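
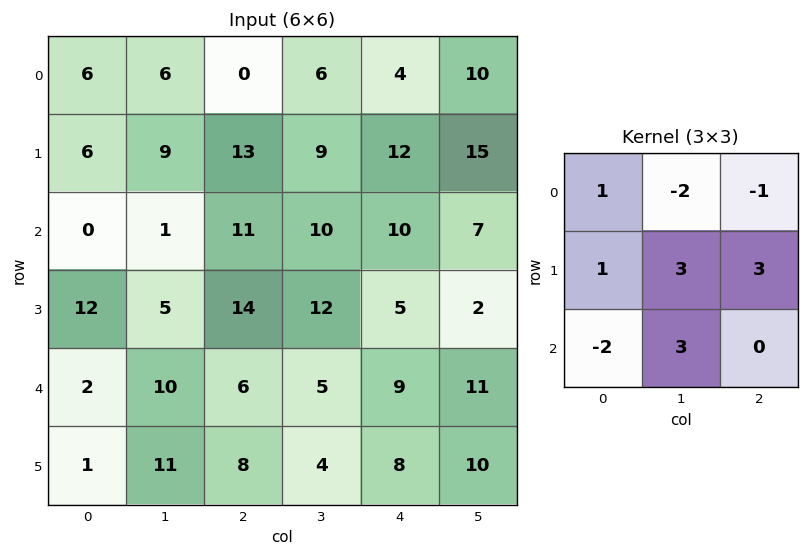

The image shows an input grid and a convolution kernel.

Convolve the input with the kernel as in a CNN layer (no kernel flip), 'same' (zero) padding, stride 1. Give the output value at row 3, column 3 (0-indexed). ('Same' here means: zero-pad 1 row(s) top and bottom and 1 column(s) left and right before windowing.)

49

The receptive field on the zero-padded input at this output position is [11 10 10 / 14 12 5 / 6 5 9]. Elementwise product with the kernel and sum: 11·1 + 10·-2 + 10·-1 + 14·1 + 12·3 + 5·3 + 6·-2 + 5·3.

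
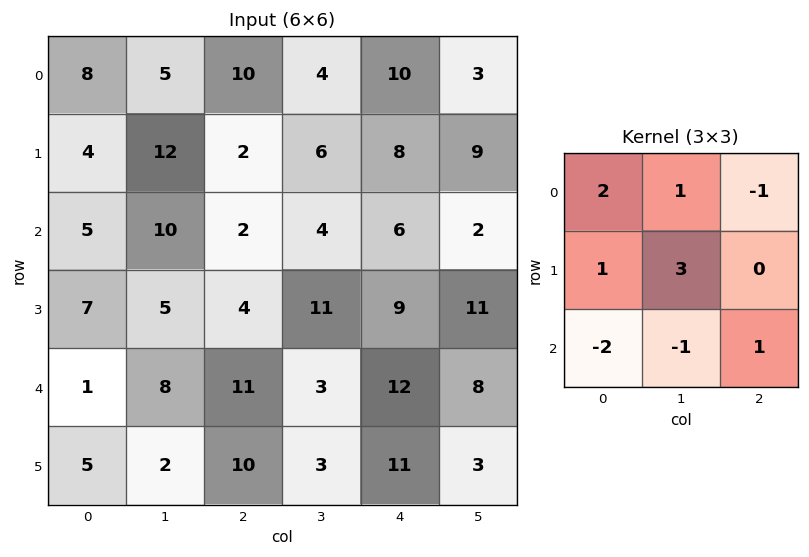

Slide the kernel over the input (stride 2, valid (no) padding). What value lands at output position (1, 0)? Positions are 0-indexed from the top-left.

The receptive field on the input at this output position is [5 10 2 / 7 5 4 / 1 8 11]. Elementwise product with the kernel and sum: 5·2 + 10·1 + 2·-1 + 7·1 + 5·3 + 1·-2 + 8·-1 + 11·1.

41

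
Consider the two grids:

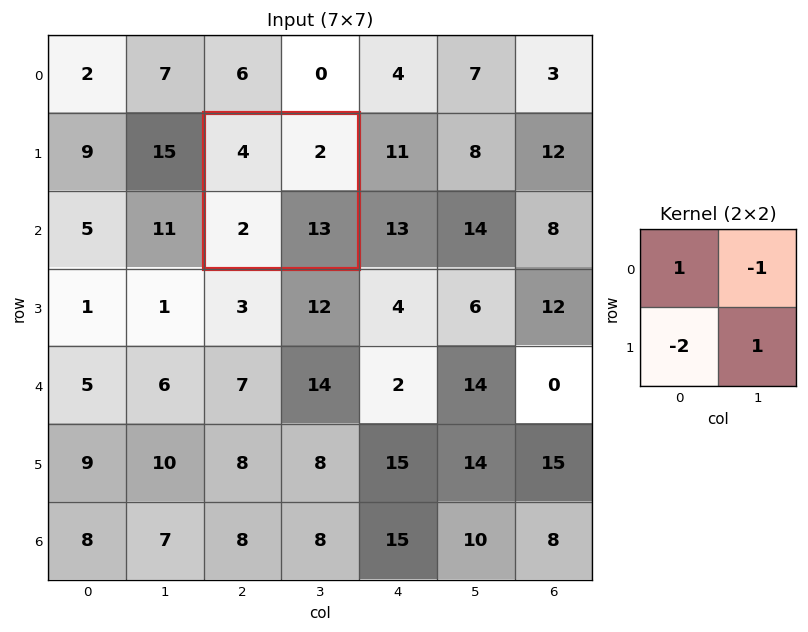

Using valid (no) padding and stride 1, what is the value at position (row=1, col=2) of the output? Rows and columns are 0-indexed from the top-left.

The receptive field on the input at this output position is [4 2 / 2 13]. Elementwise product with the kernel and sum: 4·1 + 2·-1 + 2·-2 + 13·1.

11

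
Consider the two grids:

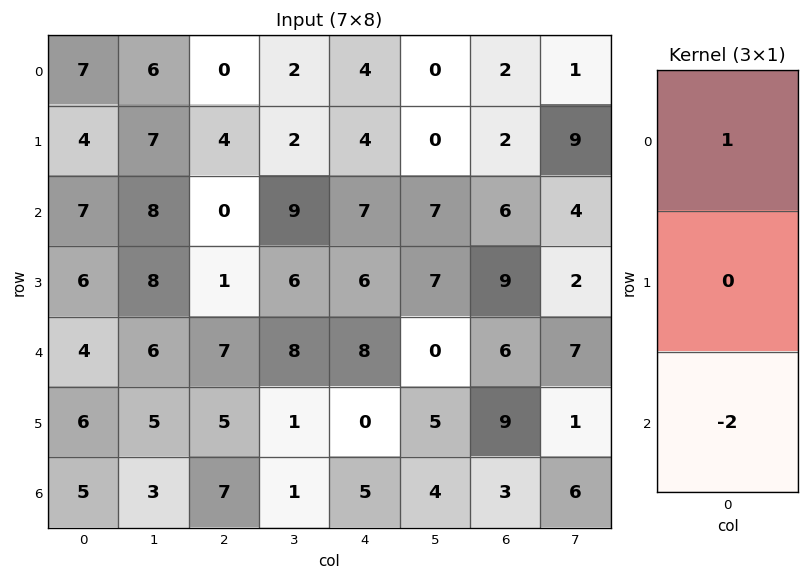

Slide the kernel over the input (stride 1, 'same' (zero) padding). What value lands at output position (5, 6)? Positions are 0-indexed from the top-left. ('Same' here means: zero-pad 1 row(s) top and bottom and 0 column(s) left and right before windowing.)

0

The receptive field on the zero-padded input at this output position is [6 / 9 / 3]. Elementwise product with the kernel and sum: 6·1 + 3·-2.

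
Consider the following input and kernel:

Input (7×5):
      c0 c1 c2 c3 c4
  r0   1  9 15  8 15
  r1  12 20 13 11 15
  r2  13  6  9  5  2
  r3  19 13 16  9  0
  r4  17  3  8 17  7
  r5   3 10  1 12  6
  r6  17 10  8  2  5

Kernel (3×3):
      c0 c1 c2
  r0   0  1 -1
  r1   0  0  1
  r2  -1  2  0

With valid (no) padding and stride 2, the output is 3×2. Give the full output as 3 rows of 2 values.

Output[0,0]: The receptive field on the input at this output position is [1 9 15 / 12 20 13 / 13 6 9]. Elementwise product with the kernel and sum: 9·1 + 15·-1 + 13·1 + 13·-1 + 6·2.
Output[0,1]: The receptive field on the input at this output position is [15 8 15 / 13 11 15 / 9 5 2]. Elementwise product with the kernel and sum: 8·1 + 15·-1 + 15·1 + 9·-1 + 5·2.

6 9
2 29
-1 12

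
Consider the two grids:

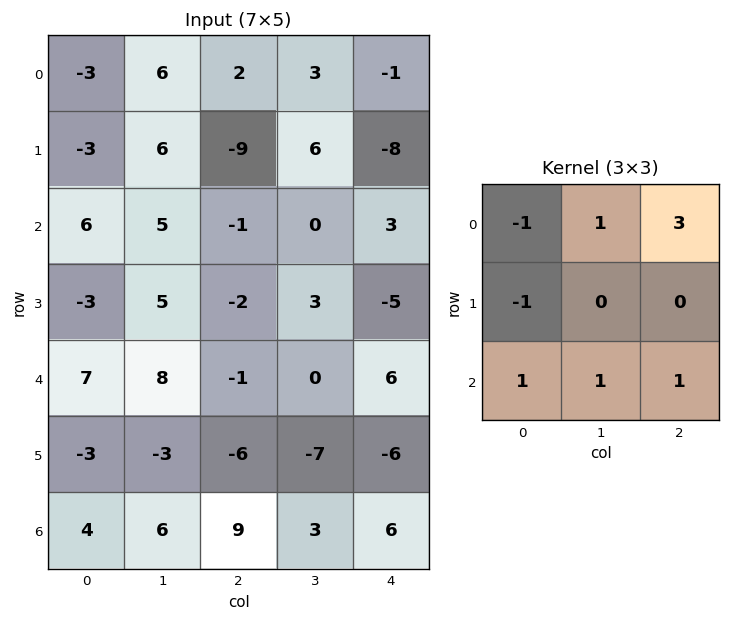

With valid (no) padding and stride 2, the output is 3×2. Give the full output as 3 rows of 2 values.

Output[0,0]: The receptive field on the input at this output position is [-3 6 2 / -3 6 -9 / 6 5 -1]. Elementwise product with the kernel and sum: -3·-1 + 6·1 + 2·3 + -3·-1 + 6·1 + 5·1 + -1·1.

28 9
13 17
20 43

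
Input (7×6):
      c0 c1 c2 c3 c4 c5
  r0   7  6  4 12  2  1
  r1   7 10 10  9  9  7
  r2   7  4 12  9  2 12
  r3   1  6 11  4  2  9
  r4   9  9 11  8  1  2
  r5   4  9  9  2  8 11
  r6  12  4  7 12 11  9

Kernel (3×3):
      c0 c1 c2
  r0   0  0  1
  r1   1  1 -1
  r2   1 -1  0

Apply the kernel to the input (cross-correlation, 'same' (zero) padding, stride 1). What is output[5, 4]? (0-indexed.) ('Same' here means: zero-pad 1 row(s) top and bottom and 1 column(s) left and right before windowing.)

The receptive field on the zero-padded input at this output position is [8 1 2 / 2 8 11 / 12 11 9]. Elementwise product with the kernel and sum: 2·1 + 2·1 + 8·1 + 11·-1 + 12·1 + 11·-1.

2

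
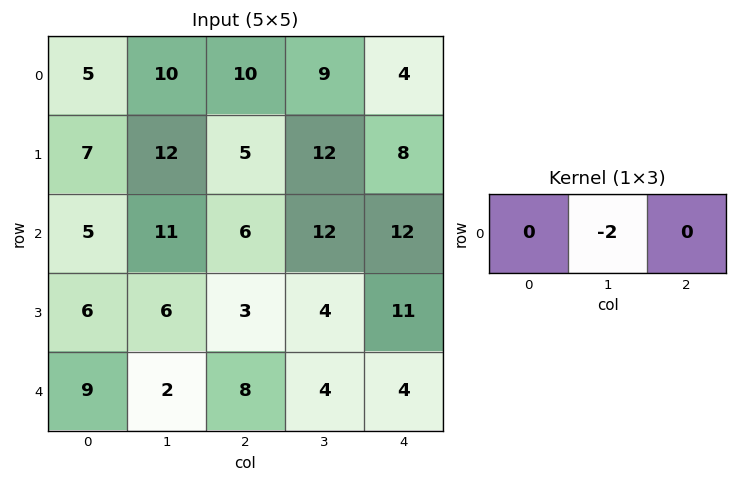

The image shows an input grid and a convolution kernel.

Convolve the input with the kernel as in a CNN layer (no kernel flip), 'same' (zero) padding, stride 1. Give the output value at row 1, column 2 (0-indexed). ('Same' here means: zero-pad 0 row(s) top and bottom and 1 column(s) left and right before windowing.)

The receptive field on the zero-padded input at this output position is [12 5 12]. Elementwise product with the kernel and sum: 5·-2.

-10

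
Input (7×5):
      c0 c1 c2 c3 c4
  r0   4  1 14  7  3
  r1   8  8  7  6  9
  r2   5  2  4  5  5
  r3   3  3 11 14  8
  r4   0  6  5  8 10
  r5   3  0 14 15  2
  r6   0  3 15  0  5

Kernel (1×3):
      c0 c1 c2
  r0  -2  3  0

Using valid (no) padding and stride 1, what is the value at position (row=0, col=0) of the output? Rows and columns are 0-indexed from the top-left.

-5

The receptive field on the input at this output position is [4 1 14]. Elementwise product with the kernel and sum: 4·-2 + 1·3.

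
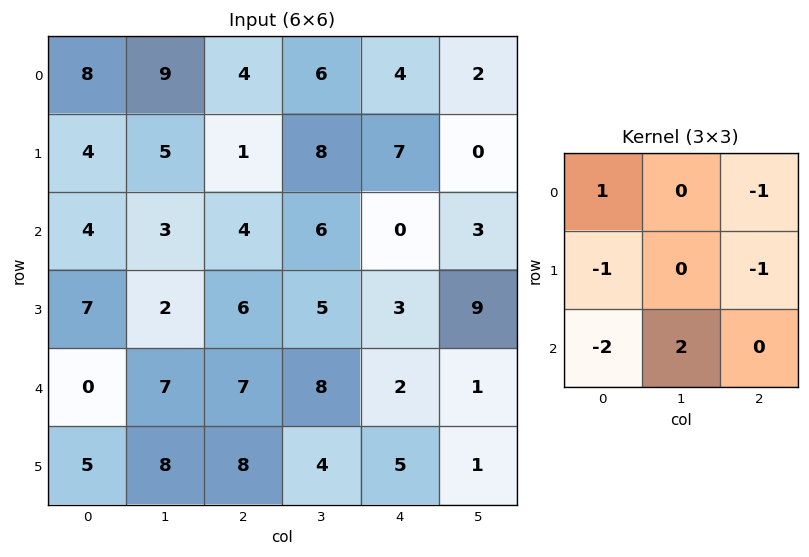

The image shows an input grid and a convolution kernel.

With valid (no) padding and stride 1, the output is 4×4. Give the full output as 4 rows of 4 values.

Output[0,0]: The receptive field on the input at this output position is [8 9 4 / 4 5 1 / 4 3 4]. Elementwise product with the kernel and sum: 8·1 + 4·-1 + 4·-1 + 1·-1 + 4·-2 + 3·2.

-3 -8 -4 -16
-15 -4 -12 -5
1 -10 -3 -23
0 -18 -14 -11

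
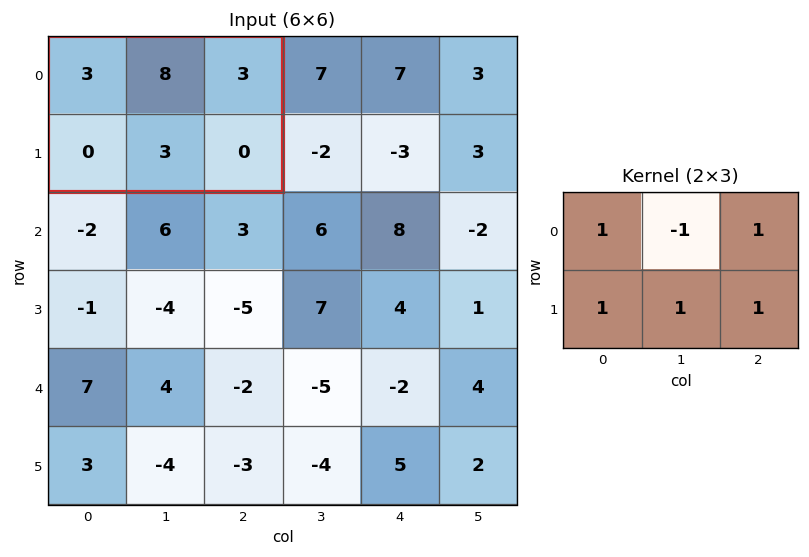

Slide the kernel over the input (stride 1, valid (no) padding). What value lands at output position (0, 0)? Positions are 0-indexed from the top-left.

1

The receptive field on the input at this output position is [3 8 3 / 0 3 0]. Elementwise product with the kernel and sum: 3·1 + 8·-1 + 3·1 + 0·1 + 3·1 + 0·1.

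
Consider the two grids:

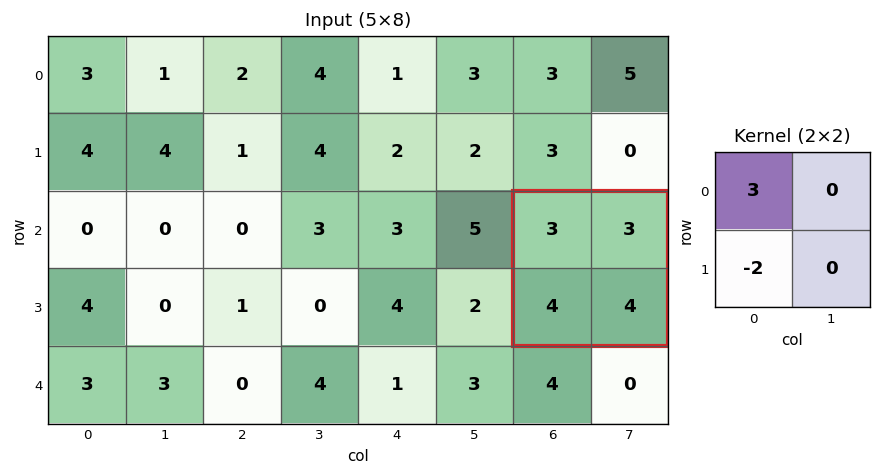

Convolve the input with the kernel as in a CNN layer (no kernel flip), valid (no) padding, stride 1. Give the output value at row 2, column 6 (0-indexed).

The receptive field on the input at this output position is [3 3 / 4 4]. Elementwise product with the kernel and sum: 3·3 + 4·-2.

1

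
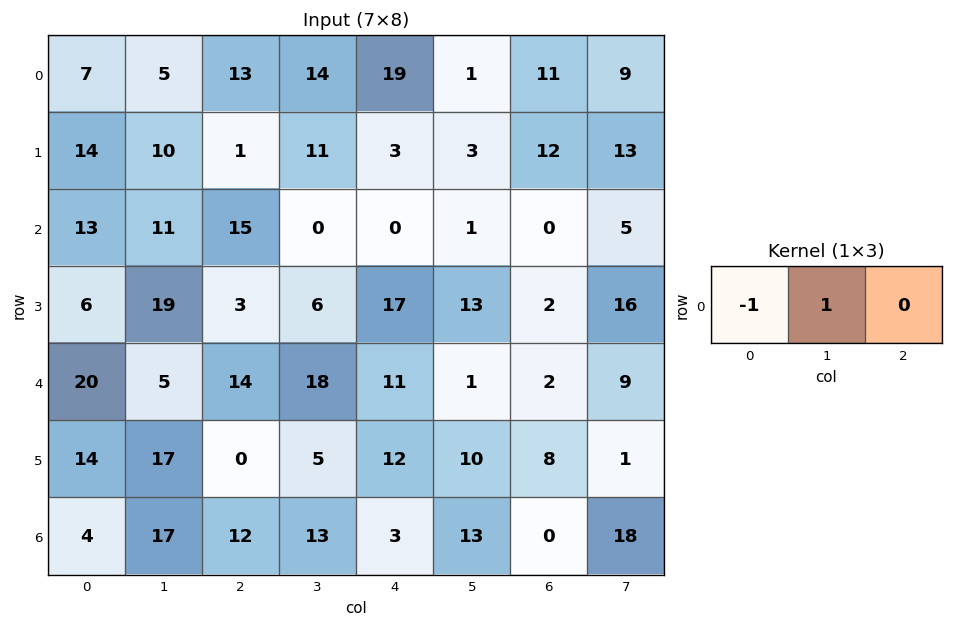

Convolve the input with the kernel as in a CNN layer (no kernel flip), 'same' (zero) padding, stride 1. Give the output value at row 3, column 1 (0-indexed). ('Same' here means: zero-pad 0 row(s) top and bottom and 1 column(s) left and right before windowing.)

The receptive field on the zero-padded input at this output position is [6 19 3]. Elementwise product with the kernel and sum: 6·-1 + 19·1.

13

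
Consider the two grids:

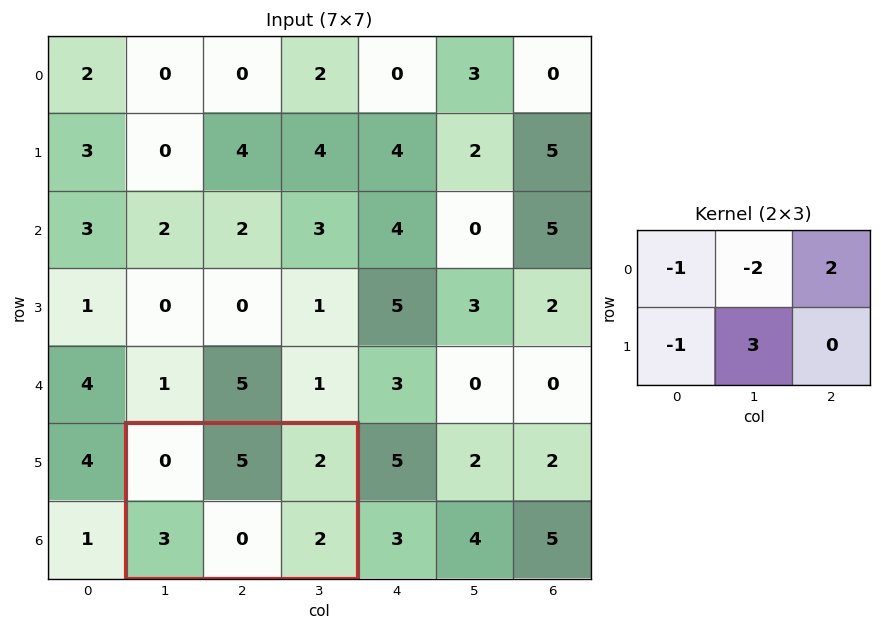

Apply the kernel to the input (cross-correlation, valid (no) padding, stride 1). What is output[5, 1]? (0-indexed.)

The receptive field on the input at this output position is [0 5 2 / 3 0 2]. Elementwise product with the kernel and sum: 0·-1 + 5·-2 + 2·2 + 3·-1 + 0·3.

-9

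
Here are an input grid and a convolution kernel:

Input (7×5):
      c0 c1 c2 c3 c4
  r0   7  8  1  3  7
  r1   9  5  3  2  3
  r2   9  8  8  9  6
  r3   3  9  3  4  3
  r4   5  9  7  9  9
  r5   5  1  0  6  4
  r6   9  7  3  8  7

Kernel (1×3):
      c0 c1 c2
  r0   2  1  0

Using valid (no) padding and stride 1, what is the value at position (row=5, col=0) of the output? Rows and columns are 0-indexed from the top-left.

11

The receptive field on the input at this output position is [5 1 0]. Elementwise product with the kernel and sum: 5·2 + 1·1.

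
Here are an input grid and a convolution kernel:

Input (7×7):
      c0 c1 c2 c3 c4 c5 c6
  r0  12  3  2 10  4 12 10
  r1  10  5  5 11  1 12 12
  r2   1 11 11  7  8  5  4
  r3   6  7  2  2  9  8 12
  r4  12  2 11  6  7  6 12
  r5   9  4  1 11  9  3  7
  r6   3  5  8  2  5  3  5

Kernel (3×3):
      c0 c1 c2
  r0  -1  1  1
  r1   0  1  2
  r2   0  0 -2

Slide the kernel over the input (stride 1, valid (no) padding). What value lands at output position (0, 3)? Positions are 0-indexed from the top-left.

21

The receptive field on the input at this output position is [10 4 12 / 11 1 12 / 7 8 5]. Elementwise product with the kernel and sum: 10·-1 + 4·1 + 12·1 + 1·1 + 12·2 + 5·-2.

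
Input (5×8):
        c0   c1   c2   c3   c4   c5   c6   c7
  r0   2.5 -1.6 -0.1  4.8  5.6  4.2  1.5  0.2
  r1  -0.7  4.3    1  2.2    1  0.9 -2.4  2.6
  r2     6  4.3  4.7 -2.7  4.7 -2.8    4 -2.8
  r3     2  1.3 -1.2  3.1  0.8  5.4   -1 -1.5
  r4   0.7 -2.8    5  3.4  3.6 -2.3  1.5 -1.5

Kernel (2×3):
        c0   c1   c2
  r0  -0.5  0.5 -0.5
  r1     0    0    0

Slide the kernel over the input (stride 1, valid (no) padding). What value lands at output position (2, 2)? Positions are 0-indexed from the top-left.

-6.05

The receptive field on the input at this output position is [4.7 -2.7 4.7 / -1.2 3.1 0.8]. Elementwise product with the kernel and sum: 4.7·-0.5 + -2.7·0.5 + 4.7·-0.5.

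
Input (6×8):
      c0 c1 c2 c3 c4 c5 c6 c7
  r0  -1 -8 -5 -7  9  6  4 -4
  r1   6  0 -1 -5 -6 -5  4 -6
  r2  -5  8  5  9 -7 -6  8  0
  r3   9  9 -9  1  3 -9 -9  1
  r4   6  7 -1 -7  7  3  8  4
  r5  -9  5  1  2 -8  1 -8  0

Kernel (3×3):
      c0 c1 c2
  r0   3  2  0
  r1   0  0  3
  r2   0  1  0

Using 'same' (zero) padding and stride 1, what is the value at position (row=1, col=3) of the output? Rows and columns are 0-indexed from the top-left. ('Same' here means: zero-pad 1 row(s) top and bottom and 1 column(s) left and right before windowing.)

-38

The receptive field on the zero-padded input at this output position is [-5 -7 9 / -1 -5 -6 / 5 9 -7]. Elementwise product with the kernel and sum: -5·3 + -7·2 + -6·3 + 9·1.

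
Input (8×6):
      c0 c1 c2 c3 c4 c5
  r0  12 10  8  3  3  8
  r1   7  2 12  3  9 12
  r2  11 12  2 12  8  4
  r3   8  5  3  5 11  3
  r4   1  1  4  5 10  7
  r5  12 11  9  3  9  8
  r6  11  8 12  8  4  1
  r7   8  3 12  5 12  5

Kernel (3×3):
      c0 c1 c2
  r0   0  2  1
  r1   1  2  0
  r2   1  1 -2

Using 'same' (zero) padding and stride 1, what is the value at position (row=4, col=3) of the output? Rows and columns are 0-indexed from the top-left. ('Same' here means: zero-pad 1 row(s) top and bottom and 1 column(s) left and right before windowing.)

29

The receptive field on the zero-padded input at this output position is [3 5 11 / 4 5 10 / 9 3 9]. Elementwise product with the kernel and sum: 5·2 + 11·1 + 4·1 + 5·2 + 9·1 + 3·1 + 9·-2.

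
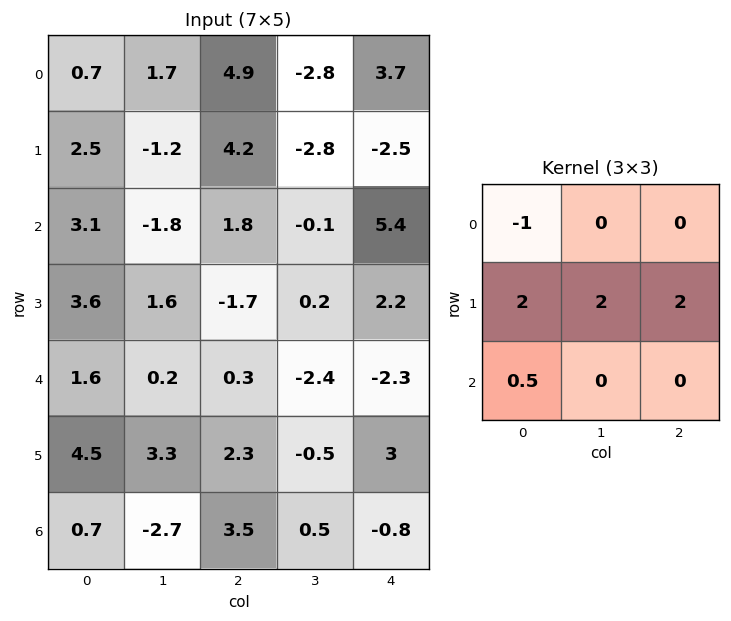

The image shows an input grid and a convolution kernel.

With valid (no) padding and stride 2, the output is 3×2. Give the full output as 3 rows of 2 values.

11.85 -6.2
4.7 -0.25
18.95 11.05

Output[0,0]: The receptive field on the input at this output position is [0.7 1.7 4.9 / 2.5 -1.2 4.2 / 3.1 -1.8 1.8]. Elementwise product with the kernel and sum: 0.7·-1 + 2.5·2 + -1.2·2 + 4.2·2 + 3.1·0.5.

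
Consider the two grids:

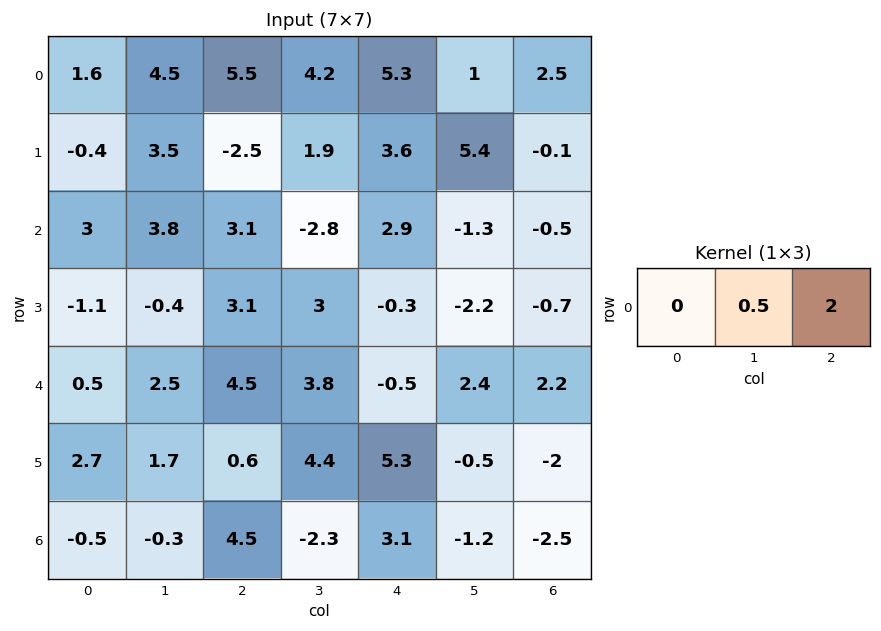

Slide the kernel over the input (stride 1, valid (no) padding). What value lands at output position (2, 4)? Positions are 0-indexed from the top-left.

-1.65

The receptive field on the input at this output position is [2.9 -1.3 -0.5]. Elementwise product with the kernel and sum: -1.3·0.5 + -0.5·2.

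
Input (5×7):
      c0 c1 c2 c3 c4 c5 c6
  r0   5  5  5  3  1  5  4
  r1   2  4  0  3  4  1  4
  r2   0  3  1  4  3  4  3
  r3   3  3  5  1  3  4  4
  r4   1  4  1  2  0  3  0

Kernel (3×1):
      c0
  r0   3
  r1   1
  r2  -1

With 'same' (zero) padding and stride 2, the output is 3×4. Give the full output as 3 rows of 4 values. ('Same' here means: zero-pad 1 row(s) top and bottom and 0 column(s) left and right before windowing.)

Output[0,0]: The receptive field on the zero-padded input at this output position is [0 / 5 / 2]. Elementwise product with the kernel and sum: 0·3 + 5·1 + 2·-1.

3 5 -3 0
3 -4 12 11
10 16 9 12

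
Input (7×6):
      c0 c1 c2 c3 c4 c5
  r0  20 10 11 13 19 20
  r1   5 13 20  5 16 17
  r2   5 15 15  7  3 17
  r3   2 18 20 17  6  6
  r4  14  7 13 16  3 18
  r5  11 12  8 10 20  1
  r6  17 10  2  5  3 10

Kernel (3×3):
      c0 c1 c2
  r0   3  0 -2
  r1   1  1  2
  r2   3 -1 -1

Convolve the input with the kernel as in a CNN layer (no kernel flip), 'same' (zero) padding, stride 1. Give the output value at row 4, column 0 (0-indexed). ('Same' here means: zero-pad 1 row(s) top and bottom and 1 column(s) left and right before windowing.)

The receptive field on the zero-padded input at this output position is [0 2 18 / 0 14 7 / 0 11 12]. Elementwise product with the kernel and sum: 0·3 + 18·-2 + 0·1 + 14·1 + 7·2 + 0·3 + 11·-1 + 12·-1.

-31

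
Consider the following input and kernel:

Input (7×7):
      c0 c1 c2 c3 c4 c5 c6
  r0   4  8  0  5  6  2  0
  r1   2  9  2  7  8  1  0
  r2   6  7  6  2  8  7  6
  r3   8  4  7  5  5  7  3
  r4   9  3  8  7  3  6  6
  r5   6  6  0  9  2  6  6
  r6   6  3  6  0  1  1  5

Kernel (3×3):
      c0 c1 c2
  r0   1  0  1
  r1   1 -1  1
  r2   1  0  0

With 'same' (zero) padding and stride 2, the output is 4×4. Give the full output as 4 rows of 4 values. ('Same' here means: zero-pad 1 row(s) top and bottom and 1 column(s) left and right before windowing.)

4 22 8 3
10 23 14 9
-2 17 31 13
3 12 15 2

Output[0,0]: The receptive field on the zero-padded input at this output position is [0 0 0 / 0 4 8 / 0 2 9]. Elementwise product with the kernel and sum: 0·1 + 0·1 + 0·1 + 4·-1 + 8·1 + 0·1.
Output[0,1]: The receptive field on the zero-padded input at this output position is [0 0 0 / 8 0 5 / 9 2 7]. Elementwise product with the kernel and sum: 0·1 + 0·1 + 8·1 + 0·-1 + 5·1 + 9·1.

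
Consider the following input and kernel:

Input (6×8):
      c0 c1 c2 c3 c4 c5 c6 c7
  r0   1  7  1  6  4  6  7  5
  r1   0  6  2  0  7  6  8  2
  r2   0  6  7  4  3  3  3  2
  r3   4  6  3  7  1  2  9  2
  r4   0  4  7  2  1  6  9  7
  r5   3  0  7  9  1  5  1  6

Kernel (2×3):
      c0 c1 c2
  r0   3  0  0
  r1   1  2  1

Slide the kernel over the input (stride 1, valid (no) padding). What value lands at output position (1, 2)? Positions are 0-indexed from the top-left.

24

The receptive field on the input at this output position is [2 0 7 / 7 4 3]. Elementwise product with the kernel and sum: 2·3 + 7·1 + 4·2 + 3·1.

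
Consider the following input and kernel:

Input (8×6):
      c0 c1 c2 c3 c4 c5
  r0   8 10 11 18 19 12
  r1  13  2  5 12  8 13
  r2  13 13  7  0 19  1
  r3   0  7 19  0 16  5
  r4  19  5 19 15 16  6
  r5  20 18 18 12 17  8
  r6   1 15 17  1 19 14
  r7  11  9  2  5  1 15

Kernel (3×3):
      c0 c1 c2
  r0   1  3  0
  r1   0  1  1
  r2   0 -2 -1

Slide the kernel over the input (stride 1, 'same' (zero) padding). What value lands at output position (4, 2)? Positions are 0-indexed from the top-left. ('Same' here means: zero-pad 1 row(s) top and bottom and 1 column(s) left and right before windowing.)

50

The receptive field on the zero-padded input at this output position is [7 19 0 / 5 19 15 / 18 18 12]. Elementwise product with the kernel and sum: 7·1 + 19·3 + 19·1 + 15·1 + 18·-2 + 12·-1.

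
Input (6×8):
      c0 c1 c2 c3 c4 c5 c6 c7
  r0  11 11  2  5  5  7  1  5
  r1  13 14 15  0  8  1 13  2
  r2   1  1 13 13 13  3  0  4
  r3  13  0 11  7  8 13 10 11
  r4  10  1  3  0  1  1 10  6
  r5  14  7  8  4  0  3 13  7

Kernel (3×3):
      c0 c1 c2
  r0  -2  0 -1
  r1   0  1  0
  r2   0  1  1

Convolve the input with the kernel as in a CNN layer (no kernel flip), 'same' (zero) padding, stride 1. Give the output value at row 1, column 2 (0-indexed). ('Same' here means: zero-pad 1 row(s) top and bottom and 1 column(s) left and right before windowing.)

The receptive field on the zero-padded input at this output position is [11 2 5 / 14 15 0 / 1 13 13]. Elementwise product with the kernel and sum: 11·-2 + 5·-1 + 15·1 + 13·1 + 13·1.

14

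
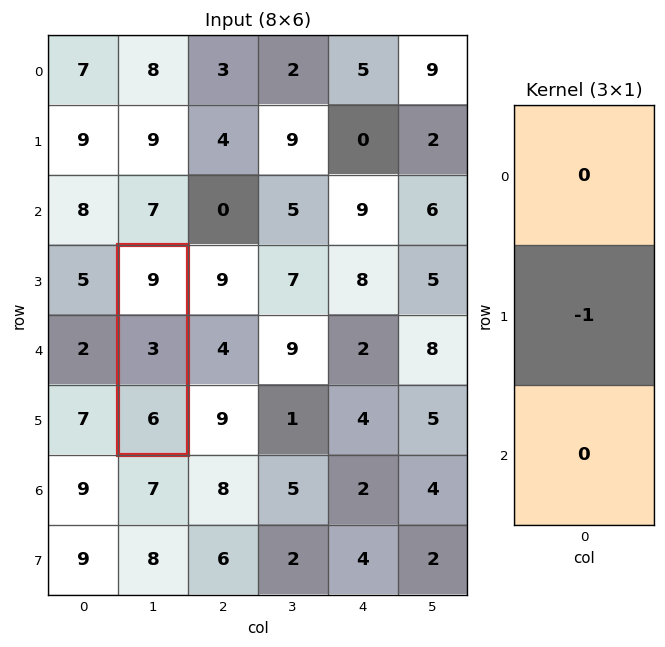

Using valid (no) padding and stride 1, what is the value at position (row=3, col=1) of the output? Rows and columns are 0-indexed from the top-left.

-3

The receptive field on the input at this output position is [9 / 3 / 6]. Elementwise product with the kernel and sum: 3·-1.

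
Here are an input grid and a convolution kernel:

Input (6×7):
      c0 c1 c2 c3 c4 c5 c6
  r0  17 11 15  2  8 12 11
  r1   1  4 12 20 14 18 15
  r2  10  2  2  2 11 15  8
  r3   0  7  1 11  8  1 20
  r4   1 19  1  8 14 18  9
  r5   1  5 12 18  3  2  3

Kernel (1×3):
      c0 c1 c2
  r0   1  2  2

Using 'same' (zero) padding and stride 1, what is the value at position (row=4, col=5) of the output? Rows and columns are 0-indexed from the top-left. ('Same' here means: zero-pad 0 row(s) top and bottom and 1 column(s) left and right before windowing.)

68

The receptive field on the zero-padded input at this output position is [14 18 9]. Elementwise product with the kernel and sum: 14·1 + 18·2 + 9·2.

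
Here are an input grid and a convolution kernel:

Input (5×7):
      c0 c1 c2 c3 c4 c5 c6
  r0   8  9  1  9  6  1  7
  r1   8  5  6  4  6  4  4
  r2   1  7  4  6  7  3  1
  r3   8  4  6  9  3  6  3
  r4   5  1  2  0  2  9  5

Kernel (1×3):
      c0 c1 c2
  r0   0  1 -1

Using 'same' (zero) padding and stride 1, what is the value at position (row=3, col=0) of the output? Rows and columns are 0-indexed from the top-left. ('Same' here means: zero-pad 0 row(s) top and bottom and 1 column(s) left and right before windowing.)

The receptive field on the zero-padded input at this output position is [0 8 4]. Elementwise product with the kernel and sum: 8·1 + 4·-1.

4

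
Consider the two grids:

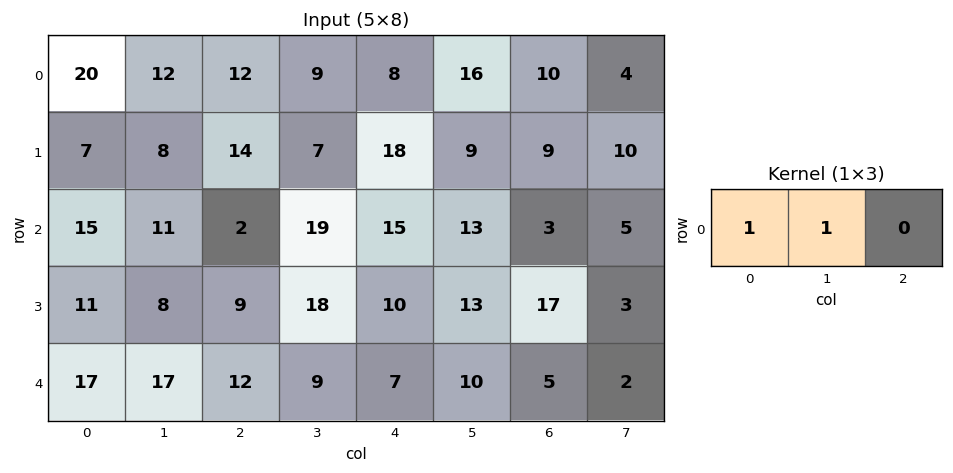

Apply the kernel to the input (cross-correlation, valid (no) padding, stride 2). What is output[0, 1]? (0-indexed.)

21

The receptive field on the input at this output position is [12 9 8]. Elementwise product with the kernel and sum: 12·1 + 9·1.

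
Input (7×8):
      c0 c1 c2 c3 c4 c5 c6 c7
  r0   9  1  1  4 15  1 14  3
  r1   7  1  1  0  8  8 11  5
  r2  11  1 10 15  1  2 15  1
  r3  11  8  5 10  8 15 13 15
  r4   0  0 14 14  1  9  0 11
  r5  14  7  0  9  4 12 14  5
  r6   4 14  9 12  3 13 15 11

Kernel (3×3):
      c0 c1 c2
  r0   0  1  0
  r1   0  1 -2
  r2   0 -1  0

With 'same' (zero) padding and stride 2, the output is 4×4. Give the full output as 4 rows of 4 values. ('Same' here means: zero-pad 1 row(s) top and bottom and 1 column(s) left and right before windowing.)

0 -8 5 -3
5 -24 -3 11
-3 -9 -13 -23
-10 -15 -19 7

Output[0,0]: The receptive field on the zero-padded input at this output position is [0 0 0 / 0 9 1 / 0 7 1]. Elementwise product with the kernel and sum: 0·1 + 9·1 + 1·-2 + 7·-1.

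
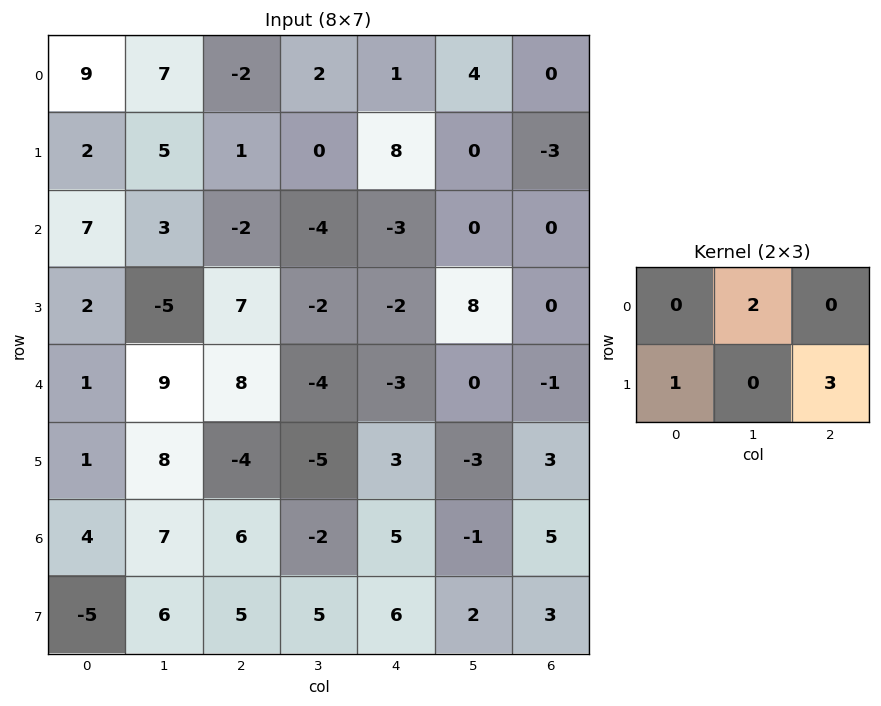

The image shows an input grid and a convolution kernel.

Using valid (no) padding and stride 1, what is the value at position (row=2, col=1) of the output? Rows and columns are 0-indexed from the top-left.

-15

The receptive field on the input at this output position is [3 -2 -4 / -5 7 -2]. Elementwise product with the kernel and sum: -2·2 + -5·1 + -2·3.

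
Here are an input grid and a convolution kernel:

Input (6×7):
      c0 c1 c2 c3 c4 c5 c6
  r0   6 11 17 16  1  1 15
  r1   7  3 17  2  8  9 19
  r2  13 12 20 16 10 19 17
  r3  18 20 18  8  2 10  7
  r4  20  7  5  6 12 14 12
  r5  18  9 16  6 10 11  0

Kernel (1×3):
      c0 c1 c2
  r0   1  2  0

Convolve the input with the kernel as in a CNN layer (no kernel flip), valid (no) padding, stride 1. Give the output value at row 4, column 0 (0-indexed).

The receptive field on the input at this output position is [20 7 5]. Elementwise product with the kernel and sum: 20·1 + 7·2.

34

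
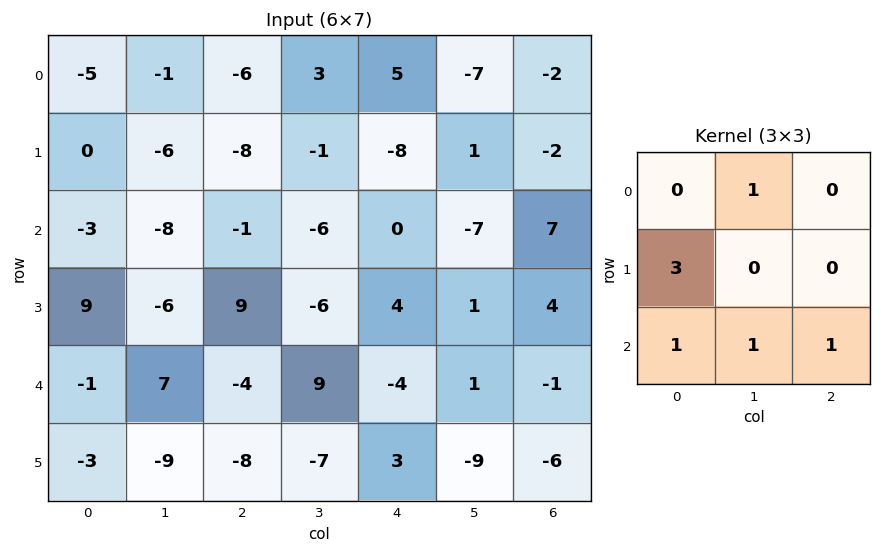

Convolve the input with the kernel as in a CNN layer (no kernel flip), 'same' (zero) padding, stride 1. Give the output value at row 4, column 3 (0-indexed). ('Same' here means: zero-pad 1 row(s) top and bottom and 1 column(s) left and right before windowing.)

-30

The receptive field on the zero-padded input at this output position is [9 -6 4 / -4 9 -4 / -8 -7 3]. Elementwise product with the kernel and sum: -6·1 + -4·3 + -8·1 + -7·1 + 3·1.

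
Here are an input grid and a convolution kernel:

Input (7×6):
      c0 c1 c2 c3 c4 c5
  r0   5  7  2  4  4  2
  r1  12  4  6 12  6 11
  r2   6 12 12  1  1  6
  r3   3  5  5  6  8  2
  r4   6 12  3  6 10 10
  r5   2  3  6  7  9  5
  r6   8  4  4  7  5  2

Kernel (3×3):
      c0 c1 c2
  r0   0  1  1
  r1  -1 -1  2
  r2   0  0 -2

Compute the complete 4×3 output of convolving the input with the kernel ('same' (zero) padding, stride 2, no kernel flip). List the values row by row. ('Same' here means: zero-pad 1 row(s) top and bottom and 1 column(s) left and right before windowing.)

1 -25 -26
24 -16 23
20 -6 4
5 19 6

Output[0,0]: The receptive field on the zero-padded input at this output position is [0 0 0 / 0 5 7 / 0 12 4]. Elementwise product with the kernel and sum: 0·1 + 0·1 + 0·-1 + 5·-1 + 7·2 + 4·-2.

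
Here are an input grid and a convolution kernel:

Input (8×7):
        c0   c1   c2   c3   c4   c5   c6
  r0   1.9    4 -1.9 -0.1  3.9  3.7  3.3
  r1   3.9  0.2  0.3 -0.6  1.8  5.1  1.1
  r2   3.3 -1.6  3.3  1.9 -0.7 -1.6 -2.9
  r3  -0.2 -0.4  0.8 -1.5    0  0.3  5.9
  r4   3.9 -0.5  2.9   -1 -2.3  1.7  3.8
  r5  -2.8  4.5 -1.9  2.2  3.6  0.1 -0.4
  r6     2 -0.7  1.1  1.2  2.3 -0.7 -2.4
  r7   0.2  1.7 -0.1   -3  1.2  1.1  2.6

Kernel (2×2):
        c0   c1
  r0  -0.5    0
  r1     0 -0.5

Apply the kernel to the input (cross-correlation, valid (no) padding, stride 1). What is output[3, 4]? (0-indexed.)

-0.85

The receptive field on the input at this output position is [0 0.3 / -2.3 1.7]. Elementwise product with the kernel and sum: 0·-0.5 + 1.7·-0.5.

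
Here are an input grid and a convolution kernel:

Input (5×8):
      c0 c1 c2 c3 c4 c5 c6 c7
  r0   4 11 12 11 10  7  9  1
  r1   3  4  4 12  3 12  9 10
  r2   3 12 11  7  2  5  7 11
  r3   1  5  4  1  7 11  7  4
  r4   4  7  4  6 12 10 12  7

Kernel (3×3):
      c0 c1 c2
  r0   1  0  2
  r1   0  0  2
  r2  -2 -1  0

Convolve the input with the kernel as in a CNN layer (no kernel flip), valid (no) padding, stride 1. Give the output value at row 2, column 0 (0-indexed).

The receptive field on the input at this output position is [3 12 11 / 1 5 4 / 4 7 4]. Elementwise product with the kernel and sum: 3·1 + 11·2 + 4·2 + 4·-2 + 7·-1.

18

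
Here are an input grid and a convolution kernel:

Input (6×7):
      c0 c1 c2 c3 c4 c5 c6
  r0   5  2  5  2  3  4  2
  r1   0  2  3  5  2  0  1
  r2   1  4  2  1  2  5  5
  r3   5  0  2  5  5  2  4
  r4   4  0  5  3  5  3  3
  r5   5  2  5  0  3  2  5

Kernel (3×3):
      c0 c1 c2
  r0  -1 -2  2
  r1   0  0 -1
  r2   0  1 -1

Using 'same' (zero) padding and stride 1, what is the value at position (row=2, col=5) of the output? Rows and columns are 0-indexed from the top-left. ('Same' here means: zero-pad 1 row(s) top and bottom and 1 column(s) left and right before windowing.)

The receptive field on the zero-padded input at this output position is [2 0 1 / 2 5 5 / 5 2 4]. Elementwise product with the kernel and sum: 2·-1 + 0·-2 + 1·2 + 5·-1 + 2·1 + 4·-1.

-7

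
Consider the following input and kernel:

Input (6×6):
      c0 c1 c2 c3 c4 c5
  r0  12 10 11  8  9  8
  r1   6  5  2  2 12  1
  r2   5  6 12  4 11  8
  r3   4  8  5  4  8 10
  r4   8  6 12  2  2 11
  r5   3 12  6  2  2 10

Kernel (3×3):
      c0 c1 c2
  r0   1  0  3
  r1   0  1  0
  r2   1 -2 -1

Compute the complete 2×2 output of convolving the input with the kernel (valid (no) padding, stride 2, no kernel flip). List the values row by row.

31 33
33 55

Output[0,0]: The receptive field on the input at this output position is [12 10 11 / 6 5 2 / 5 6 12]. Elementwise product with the kernel and sum: 12·1 + 11·3 + 5·1 + 5·1 + 6·-2 + 12·-1.
Output[0,1]: The receptive field on the input at this output position is [11 8 9 / 2 2 12 / 12 4 11]. Elementwise product with the kernel and sum: 11·1 + 9·3 + 2·1 + 12·1 + 4·-2 + 11·-1.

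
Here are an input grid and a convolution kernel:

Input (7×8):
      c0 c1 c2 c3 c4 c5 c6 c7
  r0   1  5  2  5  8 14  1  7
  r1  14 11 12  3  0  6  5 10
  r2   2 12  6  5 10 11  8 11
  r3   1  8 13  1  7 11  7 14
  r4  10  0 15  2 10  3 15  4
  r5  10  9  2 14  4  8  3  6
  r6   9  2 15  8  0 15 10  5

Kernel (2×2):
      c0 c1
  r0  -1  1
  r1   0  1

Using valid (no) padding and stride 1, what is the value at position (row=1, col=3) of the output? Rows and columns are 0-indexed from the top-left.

The receptive field on the input at this output position is [3 0 / 5 10]. Elementwise product with the kernel and sum: 3·-1 + 0·1 + 10·1.

7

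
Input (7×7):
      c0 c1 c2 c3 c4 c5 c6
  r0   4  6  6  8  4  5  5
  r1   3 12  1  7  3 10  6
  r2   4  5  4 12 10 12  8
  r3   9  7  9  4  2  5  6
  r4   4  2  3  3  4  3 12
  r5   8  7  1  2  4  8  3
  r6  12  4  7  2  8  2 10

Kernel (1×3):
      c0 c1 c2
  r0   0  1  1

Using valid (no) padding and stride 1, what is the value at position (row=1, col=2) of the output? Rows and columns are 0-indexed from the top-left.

The receptive field on the input at this output position is [1 7 3]. Elementwise product with the kernel and sum: 7·1 + 3·1.

10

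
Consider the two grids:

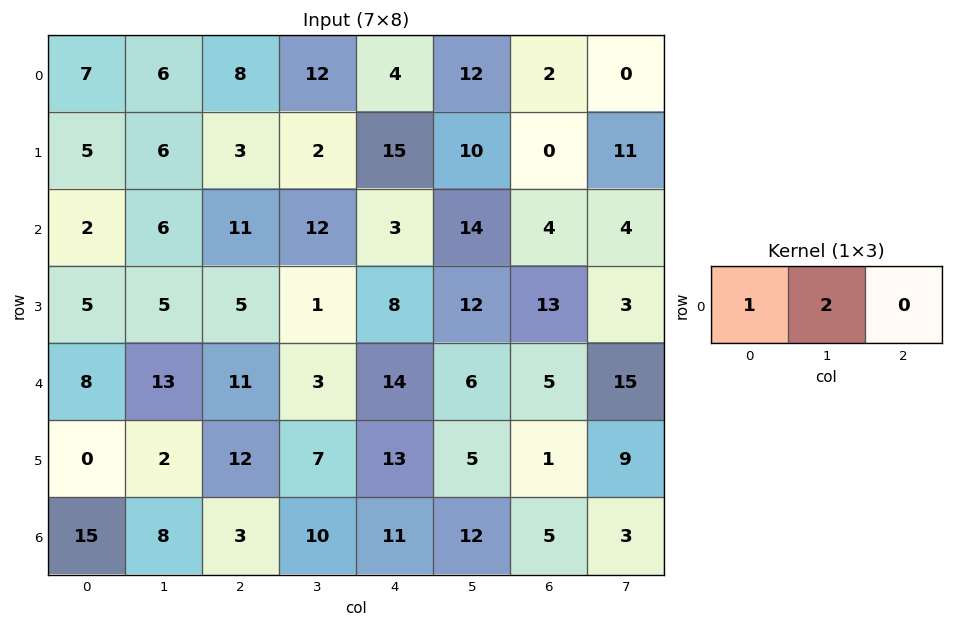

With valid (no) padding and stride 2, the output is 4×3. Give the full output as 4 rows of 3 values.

Output[0,0]: The receptive field on the input at this output position is [7 6 8]. Elementwise product with the kernel and sum: 7·1 + 6·2.

19 32 28
14 35 31
34 17 26
31 23 35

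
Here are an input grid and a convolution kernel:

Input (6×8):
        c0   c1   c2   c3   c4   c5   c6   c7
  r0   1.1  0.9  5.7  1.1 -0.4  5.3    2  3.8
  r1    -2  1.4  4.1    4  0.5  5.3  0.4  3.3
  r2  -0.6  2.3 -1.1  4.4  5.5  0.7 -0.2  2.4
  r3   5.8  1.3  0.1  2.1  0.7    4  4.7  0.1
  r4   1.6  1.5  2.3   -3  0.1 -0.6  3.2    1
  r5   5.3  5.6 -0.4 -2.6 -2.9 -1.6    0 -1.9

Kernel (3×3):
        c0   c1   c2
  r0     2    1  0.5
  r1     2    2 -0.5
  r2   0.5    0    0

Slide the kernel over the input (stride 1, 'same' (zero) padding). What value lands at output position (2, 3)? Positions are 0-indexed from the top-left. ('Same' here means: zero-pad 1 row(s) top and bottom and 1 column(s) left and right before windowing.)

The receptive field on the zero-padded input at this output position is [4.1 4 0.5 / -1.1 4.4 5.5 / 0.1 2.1 0.7]. Elementwise product with the kernel and sum: 4.1·2 + 4·1 + 0.5·0.5 + -1.1·2 + 4.4·2 + 5.5·-0.5 + 0.1·0.5.

16.35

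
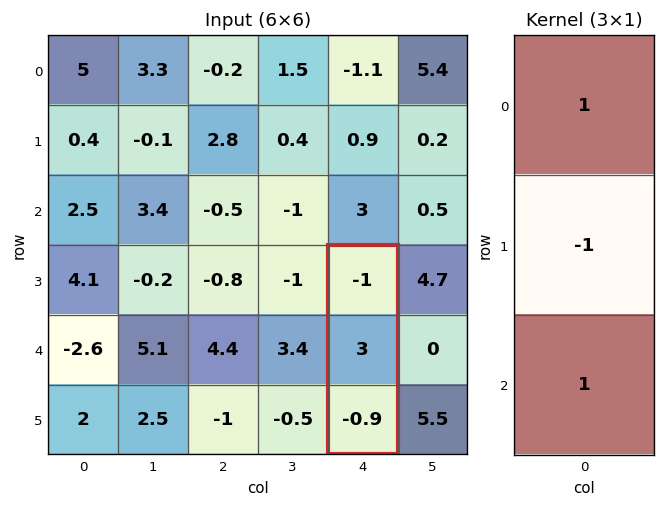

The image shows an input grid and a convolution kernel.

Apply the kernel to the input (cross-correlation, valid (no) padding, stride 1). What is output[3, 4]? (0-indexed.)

-4.9

The receptive field on the input at this output position is [-1 / 3 / -0.9]. Elementwise product with the kernel and sum: -1·1 + 3·-1 + -0.9·1.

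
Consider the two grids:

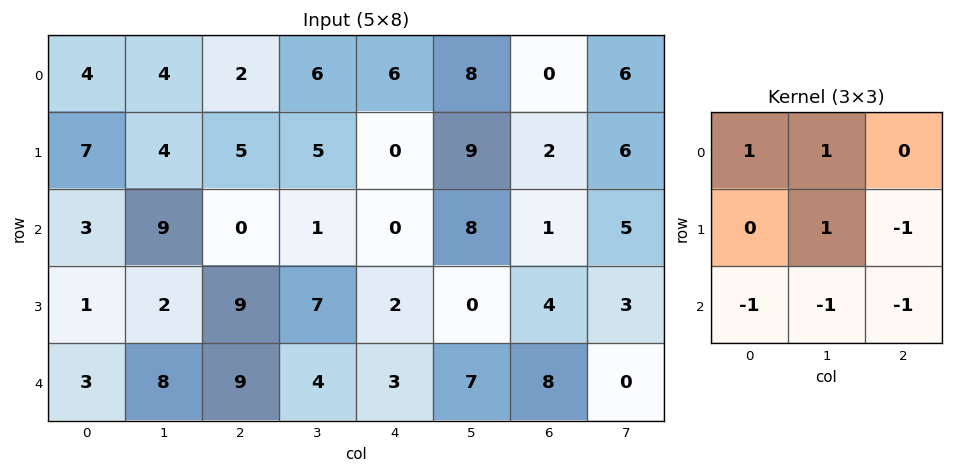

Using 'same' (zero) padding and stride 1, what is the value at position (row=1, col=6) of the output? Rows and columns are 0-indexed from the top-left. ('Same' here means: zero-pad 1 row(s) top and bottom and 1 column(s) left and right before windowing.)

-10

The receptive field on the zero-padded input at this output position is [8 0 6 / 9 2 6 / 8 1 5]. Elementwise product with the kernel and sum: 8·1 + 0·1 + 2·1 + 6·-1 + 8·-1 + 1·-1 + 5·-1.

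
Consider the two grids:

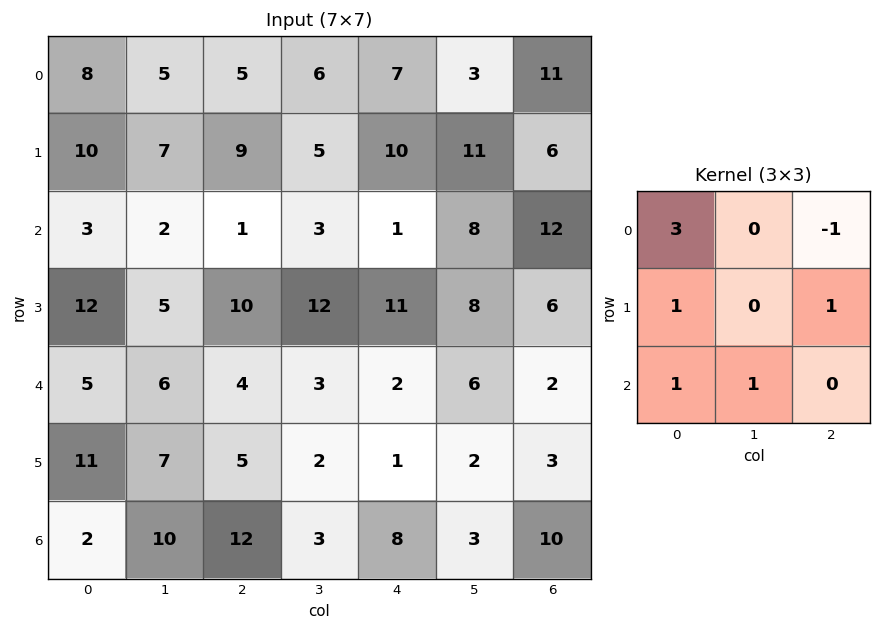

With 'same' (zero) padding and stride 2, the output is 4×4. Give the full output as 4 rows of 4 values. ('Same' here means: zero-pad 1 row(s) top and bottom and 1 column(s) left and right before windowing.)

15 27 24 20
7 36 38 55
12 24 40 35
3 32 10 9

Output[0,0]: The receptive field on the zero-padded input at this output position is [0 0 0 / 0 8 5 / 0 10 7]. Elementwise product with the kernel and sum: 0·3 + 0·-1 + 0·1 + 5·1 + 0·1 + 10·1.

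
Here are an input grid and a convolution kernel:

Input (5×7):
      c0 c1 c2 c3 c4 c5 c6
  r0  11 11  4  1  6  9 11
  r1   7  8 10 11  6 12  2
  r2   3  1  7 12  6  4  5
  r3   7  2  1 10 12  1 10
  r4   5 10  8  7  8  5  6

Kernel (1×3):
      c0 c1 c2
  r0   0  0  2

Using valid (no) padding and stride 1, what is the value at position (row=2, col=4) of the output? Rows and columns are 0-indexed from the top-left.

10

The receptive field on the input at this output position is [6 4 5]. Elementwise product with the kernel and sum: 5·2.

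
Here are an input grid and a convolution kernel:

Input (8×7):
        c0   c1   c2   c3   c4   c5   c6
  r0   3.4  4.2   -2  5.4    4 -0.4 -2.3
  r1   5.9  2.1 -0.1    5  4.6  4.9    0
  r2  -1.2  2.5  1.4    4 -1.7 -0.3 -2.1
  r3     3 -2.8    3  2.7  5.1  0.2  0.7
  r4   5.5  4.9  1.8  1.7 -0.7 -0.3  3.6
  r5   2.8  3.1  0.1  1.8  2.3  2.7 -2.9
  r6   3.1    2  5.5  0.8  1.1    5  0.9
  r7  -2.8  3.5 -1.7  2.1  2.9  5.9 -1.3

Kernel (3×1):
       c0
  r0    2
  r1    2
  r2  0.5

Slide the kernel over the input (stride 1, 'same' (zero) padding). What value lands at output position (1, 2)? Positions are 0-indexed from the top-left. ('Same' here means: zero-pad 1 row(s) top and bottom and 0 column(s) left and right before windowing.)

The receptive field on the zero-padded input at this output position is [-2 / -0.1 / 1.4]. Elementwise product with the kernel and sum: -2·2 + -0.1·2 + 1.4·0.5.

-3.5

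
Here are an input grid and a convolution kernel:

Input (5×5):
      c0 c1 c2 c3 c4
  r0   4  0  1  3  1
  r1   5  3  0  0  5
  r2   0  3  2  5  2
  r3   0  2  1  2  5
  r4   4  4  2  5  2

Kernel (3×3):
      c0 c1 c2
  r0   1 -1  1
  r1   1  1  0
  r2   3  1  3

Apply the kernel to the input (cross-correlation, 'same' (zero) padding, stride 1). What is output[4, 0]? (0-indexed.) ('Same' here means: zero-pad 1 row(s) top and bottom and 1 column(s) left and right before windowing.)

The receptive field on the zero-padded input at this output position is [0 0 2 / 0 4 4 / 0 0 0]. Elementwise product with the kernel and sum: 0·1 + 0·-1 + 2·1 + 0·1 + 4·1 + 0·3 + 0·1 + 0·3.

6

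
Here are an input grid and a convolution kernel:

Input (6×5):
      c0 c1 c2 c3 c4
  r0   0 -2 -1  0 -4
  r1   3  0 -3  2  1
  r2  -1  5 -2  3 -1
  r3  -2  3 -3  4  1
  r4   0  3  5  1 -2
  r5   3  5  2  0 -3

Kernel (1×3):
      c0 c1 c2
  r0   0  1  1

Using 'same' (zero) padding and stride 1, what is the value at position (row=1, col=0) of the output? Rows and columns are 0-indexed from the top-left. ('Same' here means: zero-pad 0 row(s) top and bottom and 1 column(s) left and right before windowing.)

3

The receptive field on the zero-padded input at this output position is [0 3 0]. Elementwise product with the kernel and sum: 3·1 + 0·1.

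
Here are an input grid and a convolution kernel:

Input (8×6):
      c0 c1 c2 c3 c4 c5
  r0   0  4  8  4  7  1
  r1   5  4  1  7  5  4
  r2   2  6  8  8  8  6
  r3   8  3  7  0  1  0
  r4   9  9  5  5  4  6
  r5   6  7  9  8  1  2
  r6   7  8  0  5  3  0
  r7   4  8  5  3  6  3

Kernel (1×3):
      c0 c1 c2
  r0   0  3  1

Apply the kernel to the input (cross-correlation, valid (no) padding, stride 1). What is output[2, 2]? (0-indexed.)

32

The receptive field on the input at this output position is [8 8 8]. Elementwise product with the kernel and sum: 8·3 + 8·1.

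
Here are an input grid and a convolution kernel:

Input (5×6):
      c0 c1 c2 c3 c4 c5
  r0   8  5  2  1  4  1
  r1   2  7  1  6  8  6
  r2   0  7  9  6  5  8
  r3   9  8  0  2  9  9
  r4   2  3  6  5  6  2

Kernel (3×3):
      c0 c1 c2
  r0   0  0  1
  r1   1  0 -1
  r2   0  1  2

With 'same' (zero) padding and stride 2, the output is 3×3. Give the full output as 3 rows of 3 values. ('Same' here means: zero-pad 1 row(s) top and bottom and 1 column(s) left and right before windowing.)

11 17 20
25 11 31
5 0 12

Output[0,0]: The receptive field on the zero-padded input at this output position is [0 0 0 / 0 8 5 / 0 2 7]. Elementwise product with the kernel and sum: 0·1 + 0·1 + 5·-1 + 2·1 + 7·2.
Output[0,1]: The receptive field on the zero-padded input at this output position is [0 0 0 / 5 2 1 / 7 1 6]. Elementwise product with the kernel and sum: 0·1 + 5·1 + 1·-1 + 1·1 + 6·2.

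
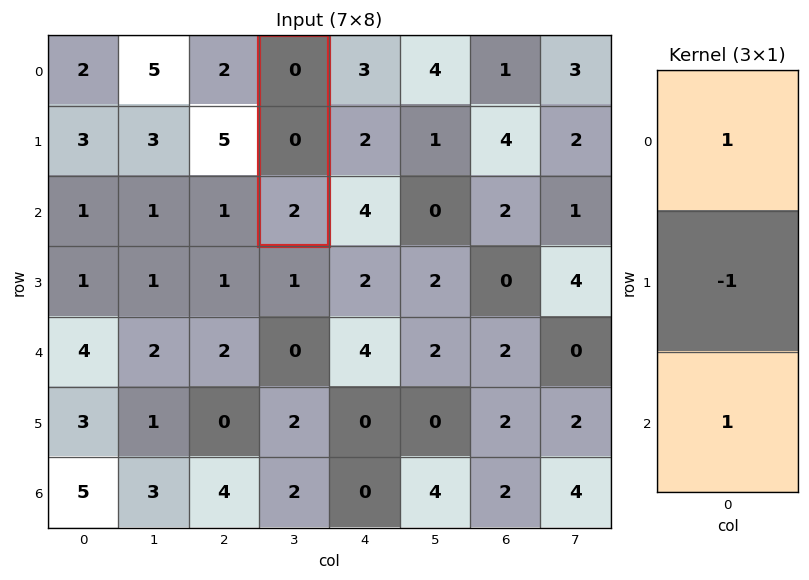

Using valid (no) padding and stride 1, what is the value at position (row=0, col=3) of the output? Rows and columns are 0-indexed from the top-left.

The receptive field on the input at this output position is [0 / 0 / 2]. Elementwise product with the kernel and sum: 0·1 + 0·-1 + 2·1.

2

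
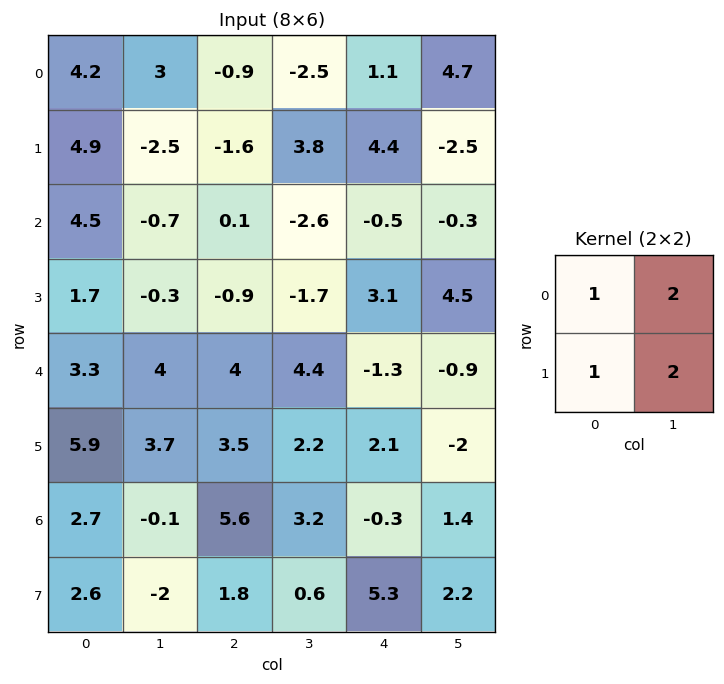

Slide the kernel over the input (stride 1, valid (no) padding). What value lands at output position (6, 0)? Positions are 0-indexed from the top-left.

The receptive field on the input at this output position is [2.7 -0.1 / 2.6 -2]. Elementwise product with the kernel and sum: 2.7·1 + -0.1·2 + 2.6·1 + -2·2.

1.1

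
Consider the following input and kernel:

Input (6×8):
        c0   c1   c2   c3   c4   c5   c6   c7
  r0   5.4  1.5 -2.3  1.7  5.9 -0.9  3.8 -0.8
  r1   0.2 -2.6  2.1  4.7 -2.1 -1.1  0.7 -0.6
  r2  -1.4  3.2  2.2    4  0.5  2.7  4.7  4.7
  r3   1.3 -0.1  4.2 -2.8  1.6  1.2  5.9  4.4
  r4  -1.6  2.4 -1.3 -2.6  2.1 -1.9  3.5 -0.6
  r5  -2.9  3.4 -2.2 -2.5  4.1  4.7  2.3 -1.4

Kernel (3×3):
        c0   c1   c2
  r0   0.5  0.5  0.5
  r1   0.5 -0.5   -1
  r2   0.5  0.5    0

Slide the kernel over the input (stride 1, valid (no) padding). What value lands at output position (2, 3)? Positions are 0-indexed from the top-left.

The receptive field on the input at this output position is [4 0.5 2.7 / -2.8 1.6 1.2 / -2.6 2.1 -1.9]. Elementwise product with the kernel and sum: 4·0.5 + 0.5·0.5 + 2.7·0.5 + -2.8·0.5 + 1.6·-0.5 + 1.2·-1 + -2.6·0.5 + 2.1·0.5.

-0.05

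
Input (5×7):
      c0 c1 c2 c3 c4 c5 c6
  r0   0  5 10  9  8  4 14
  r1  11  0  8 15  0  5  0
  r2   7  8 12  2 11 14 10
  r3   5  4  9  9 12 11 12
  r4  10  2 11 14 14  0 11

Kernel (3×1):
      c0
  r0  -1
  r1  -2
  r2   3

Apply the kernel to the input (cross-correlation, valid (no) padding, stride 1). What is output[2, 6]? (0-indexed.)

-1

The receptive field on the input at this output position is [10 / 12 / 11]. Elementwise product with the kernel and sum: 10·-1 + 12·-2 + 11·3.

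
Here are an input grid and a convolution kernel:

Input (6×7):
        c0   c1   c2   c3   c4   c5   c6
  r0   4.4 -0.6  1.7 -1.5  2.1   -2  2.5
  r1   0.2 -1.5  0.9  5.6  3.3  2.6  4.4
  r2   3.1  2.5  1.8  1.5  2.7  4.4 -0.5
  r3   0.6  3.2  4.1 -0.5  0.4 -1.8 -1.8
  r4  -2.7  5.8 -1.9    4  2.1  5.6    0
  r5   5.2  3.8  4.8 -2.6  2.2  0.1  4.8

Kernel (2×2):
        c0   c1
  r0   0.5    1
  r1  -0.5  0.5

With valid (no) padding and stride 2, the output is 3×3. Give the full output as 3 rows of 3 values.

0.75 1.7 -1.3
5.35 0.1 4.65
3.75 -0.65 5.6

Output[0,0]: The receptive field on the input at this output position is [4.4 -0.6 / 0.2 -1.5]. Elementwise product with the kernel and sum: 4.4·0.5 + -0.6·1 + 0.2·-0.5 + -1.5·0.5.
Output[0,1]: The receptive field on the input at this output position is [1.7 -1.5 / 0.9 5.6]. Elementwise product with the kernel and sum: 1.7·0.5 + -1.5·1 + 0.9·-0.5 + 5.6·0.5.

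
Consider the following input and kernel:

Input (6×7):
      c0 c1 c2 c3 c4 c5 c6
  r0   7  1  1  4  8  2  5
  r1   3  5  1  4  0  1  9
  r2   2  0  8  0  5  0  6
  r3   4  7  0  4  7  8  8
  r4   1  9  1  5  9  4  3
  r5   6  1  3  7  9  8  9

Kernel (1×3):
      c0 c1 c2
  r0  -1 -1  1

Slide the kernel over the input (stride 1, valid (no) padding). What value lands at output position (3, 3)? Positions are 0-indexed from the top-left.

-3

The receptive field on the input at this output position is [4 7 8]. Elementwise product with the kernel and sum: 4·-1 + 7·-1 + 8·1.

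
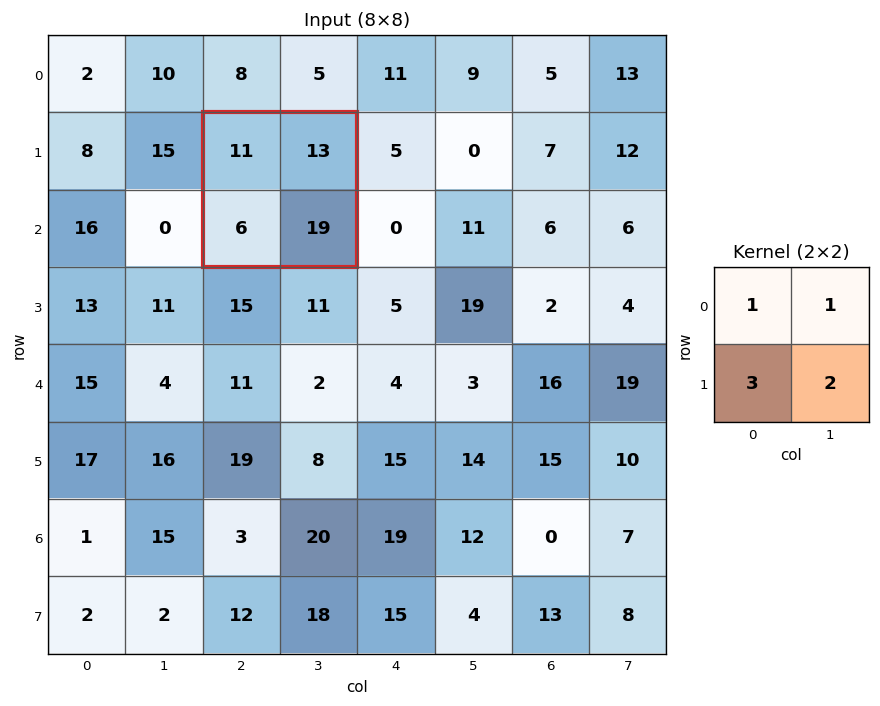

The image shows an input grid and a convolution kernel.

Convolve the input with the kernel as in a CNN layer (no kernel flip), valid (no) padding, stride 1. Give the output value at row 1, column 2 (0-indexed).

80

The receptive field on the input at this output position is [11 13 / 6 19]. Elementwise product with the kernel and sum: 11·1 + 13·1 + 6·3 + 19·2.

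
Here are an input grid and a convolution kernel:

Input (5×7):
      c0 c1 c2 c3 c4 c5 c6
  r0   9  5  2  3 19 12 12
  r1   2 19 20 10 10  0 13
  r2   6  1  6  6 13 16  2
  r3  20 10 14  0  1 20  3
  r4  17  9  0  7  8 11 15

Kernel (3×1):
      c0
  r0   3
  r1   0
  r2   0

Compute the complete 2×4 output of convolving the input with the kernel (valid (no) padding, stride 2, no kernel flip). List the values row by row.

27 6 57 36
18 18 39 6

Output[0,0]: The receptive field on the input at this output position is [9 / 2 / 6]. Elementwise product with the kernel and sum: 9·3.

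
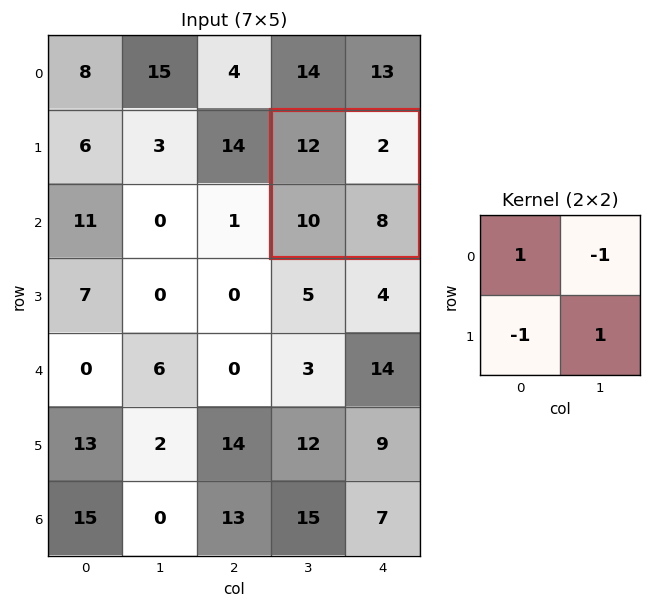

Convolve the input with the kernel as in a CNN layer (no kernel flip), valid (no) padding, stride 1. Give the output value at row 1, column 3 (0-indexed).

The receptive field on the input at this output position is [12 2 / 10 8]. Elementwise product with the kernel and sum: 12·1 + 2·-1 + 10·-1 + 8·1.

8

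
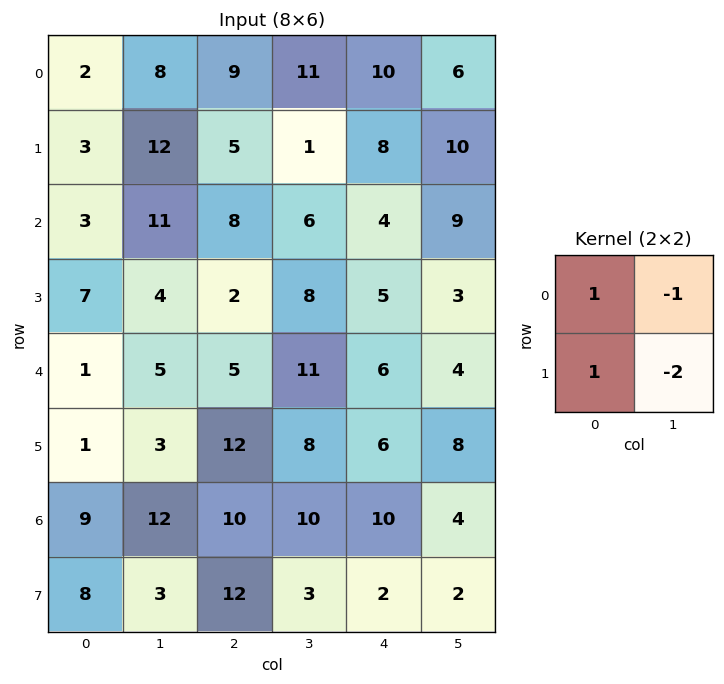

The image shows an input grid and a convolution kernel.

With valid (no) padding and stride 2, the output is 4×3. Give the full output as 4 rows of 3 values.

-27 1 -8
-9 -12 -6
-9 -10 -8
-1 6 4

Output[0,0]: The receptive field on the input at this output position is [2 8 / 3 12]. Elementwise product with the kernel and sum: 2·1 + 8·-1 + 3·1 + 12·-2.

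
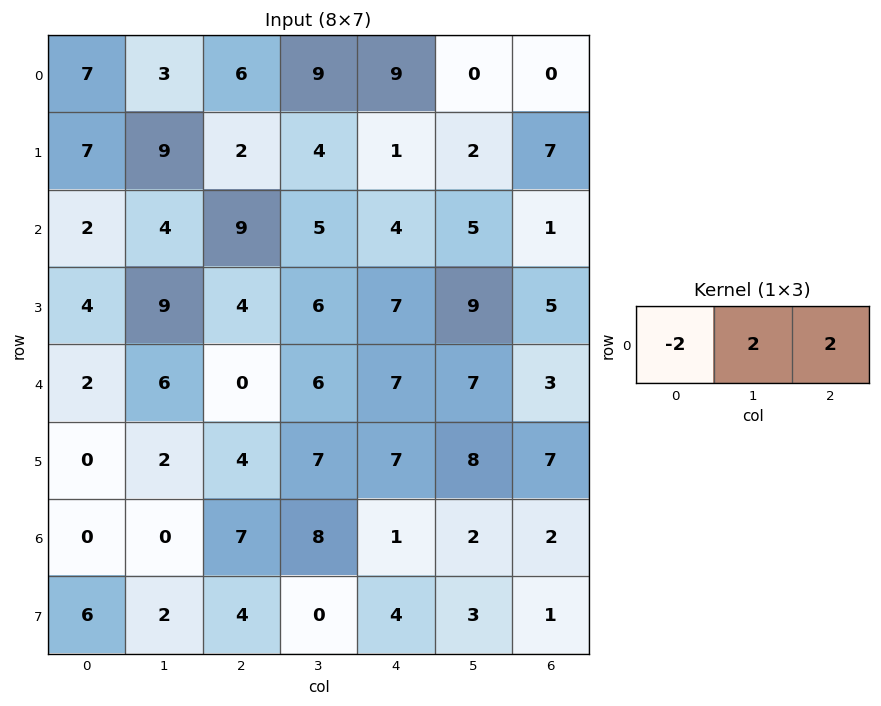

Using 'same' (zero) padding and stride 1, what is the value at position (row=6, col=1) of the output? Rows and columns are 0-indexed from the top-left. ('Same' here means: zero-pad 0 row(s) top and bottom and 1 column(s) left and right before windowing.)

14

The receptive field on the zero-padded input at this output position is [0 0 7]. Elementwise product with the kernel and sum: 0·-2 + 0·2 + 7·2.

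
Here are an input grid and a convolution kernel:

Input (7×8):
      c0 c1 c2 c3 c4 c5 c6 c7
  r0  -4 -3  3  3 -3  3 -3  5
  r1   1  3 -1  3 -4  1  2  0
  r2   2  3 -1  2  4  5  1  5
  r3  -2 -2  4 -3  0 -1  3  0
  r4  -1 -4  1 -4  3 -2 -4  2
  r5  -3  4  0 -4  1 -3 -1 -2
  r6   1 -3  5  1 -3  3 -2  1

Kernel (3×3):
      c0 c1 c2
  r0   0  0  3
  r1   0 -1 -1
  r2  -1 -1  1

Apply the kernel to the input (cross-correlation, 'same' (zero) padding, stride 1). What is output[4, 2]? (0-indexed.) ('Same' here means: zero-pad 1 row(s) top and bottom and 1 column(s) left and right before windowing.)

The receptive field on the zero-padded input at this output position is [-2 4 -3 / -4 1 -4 / 4 0 -4]. Elementwise product with the kernel and sum: -3·3 + 1·-1 + -4·-1 + 4·-1 + 0·-1 + -4·1.

-14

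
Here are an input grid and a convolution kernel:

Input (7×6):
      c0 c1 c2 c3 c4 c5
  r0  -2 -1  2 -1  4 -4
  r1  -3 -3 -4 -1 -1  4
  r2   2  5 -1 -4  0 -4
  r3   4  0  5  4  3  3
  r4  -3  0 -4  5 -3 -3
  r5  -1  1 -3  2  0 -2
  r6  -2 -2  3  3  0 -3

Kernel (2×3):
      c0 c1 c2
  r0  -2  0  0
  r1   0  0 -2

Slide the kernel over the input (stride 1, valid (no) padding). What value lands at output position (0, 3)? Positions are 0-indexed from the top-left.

The receptive field on the input at this output position is [-1 4 -4 / -1 -1 4]. Elementwise product with the kernel and sum: -1·-2 + 4·-2.

-6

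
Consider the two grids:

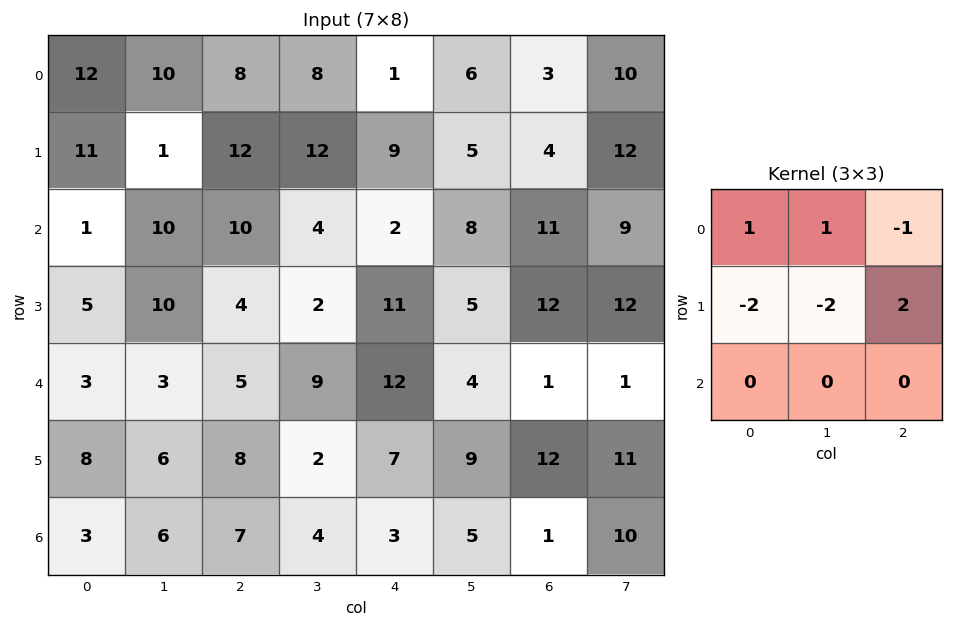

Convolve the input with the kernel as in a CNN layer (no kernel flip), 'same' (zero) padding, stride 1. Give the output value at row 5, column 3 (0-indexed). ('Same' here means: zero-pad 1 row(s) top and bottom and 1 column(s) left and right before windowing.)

The receptive field on the zero-padded input at this output position is [5 9 12 / 8 2 7 / 7 4 3]. Elementwise product with the kernel and sum: 5·1 + 9·1 + 12·-1 + 8·-2 + 2·-2 + 7·2.

-4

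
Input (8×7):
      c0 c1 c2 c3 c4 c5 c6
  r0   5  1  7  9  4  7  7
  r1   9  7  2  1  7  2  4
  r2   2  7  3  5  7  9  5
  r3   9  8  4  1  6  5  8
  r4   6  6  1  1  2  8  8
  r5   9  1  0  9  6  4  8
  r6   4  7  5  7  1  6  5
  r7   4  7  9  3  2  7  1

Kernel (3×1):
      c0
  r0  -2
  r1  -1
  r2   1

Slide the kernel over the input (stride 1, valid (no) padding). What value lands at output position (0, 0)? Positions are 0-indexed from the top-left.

-17

The receptive field on the input at this output position is [5 / 9 / 2]. Elementwise product with the kernel and sum: 5·-2 + 9·-1 + 2·1.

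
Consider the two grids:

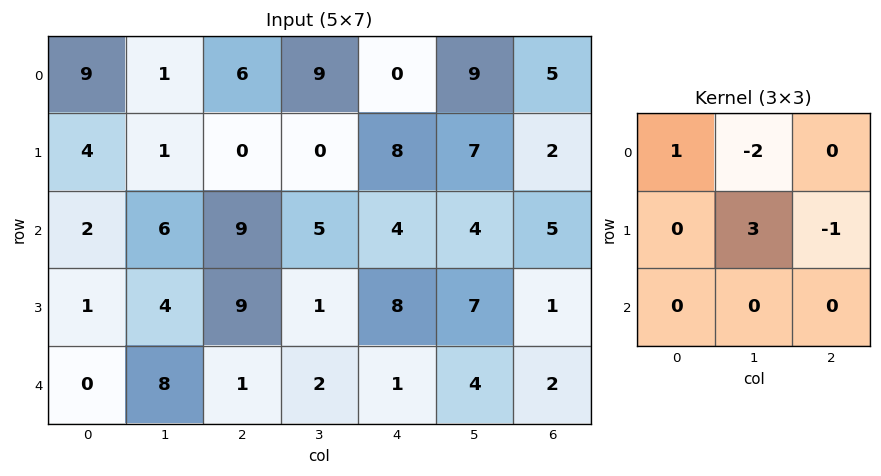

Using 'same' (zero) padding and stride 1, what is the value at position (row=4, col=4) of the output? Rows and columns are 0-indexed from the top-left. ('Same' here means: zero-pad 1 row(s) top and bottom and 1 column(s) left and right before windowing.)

-16

The receptive field on the zero-padded input at this output position is [1 8 7 / 2 1 4 / 0 0 0]. Elementwise product with the kernel and sum: 1·1 + 8·-2 + 1·3 + 4·-1.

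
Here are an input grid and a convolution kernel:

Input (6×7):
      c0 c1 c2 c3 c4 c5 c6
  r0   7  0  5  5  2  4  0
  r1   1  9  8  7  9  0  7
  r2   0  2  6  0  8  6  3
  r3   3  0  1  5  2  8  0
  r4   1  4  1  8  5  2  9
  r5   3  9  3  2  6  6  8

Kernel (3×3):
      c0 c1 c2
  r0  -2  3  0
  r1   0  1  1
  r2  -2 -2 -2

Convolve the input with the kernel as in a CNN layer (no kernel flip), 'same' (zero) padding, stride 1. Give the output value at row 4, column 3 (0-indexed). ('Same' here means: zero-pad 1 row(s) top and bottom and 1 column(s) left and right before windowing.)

The receptive field on the zero-padded input at this output position is [1 5 2 / 1 8 5 / 3 2 6]. Elementwise product with the kernel and sum: 1·-2 + 5·3 + 8·1 + 5·1 + 3·-2 + 2·-2 + 6·-2.

4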